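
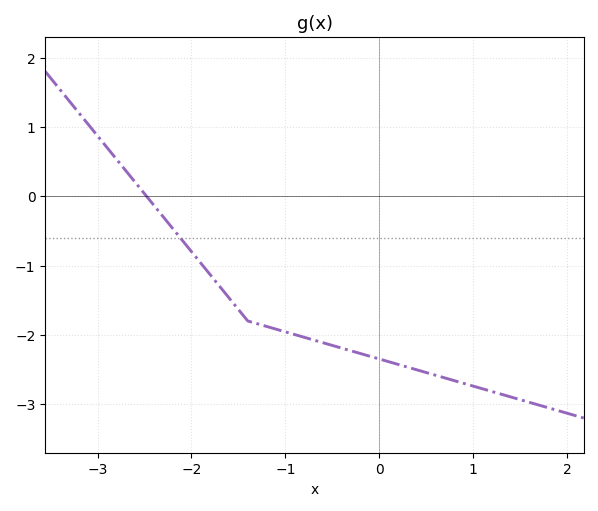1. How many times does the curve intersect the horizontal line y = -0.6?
1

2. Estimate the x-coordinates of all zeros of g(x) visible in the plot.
-2.48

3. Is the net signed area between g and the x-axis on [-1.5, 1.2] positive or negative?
negative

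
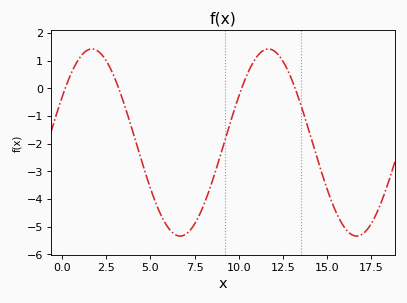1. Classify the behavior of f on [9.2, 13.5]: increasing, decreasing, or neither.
neither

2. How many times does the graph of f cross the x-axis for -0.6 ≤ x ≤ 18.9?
4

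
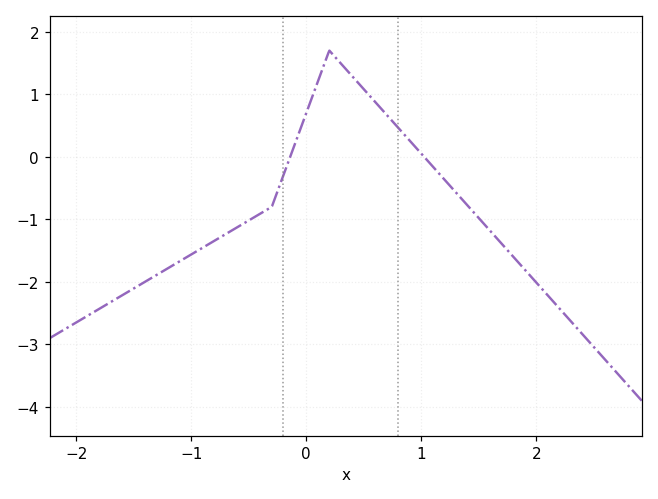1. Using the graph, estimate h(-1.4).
-2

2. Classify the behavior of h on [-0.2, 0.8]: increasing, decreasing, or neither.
neither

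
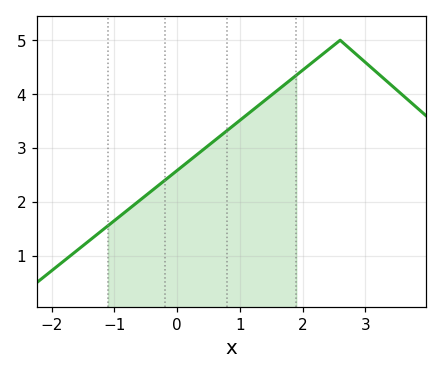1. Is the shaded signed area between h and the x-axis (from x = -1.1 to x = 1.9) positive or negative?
positive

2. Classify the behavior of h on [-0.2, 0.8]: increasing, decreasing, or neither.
increasing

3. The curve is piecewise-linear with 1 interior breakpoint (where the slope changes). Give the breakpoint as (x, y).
(2.6, 5)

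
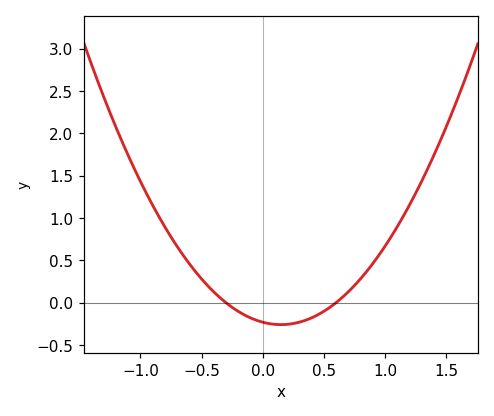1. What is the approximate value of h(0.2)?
-0.25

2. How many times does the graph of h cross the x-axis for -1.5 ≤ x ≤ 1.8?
2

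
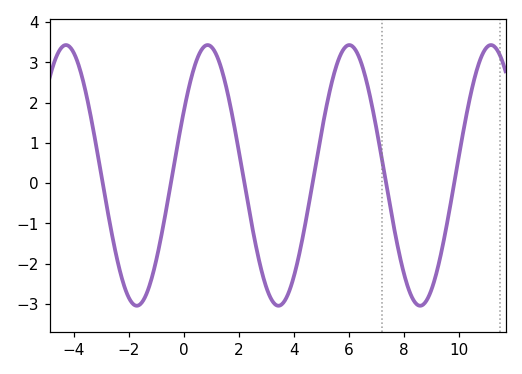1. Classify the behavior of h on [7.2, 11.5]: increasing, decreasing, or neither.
neither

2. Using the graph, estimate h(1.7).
1.9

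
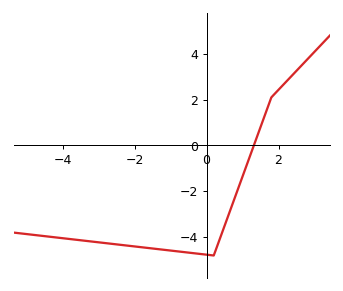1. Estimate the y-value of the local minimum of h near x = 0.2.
-4.8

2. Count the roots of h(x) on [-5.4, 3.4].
1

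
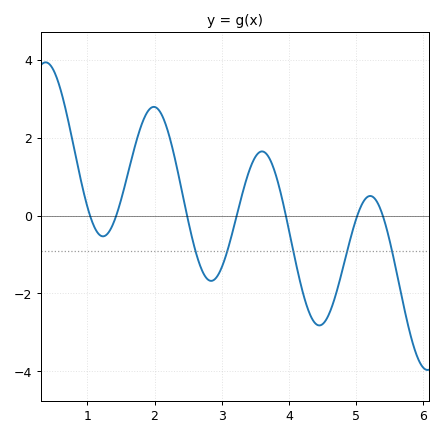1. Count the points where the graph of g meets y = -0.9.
5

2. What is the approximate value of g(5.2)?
0.6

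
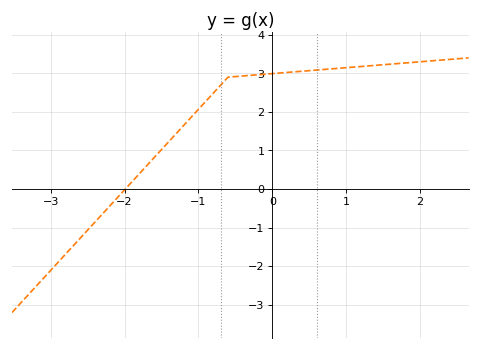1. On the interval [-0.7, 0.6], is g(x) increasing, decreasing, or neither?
increasing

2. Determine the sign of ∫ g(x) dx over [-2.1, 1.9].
positive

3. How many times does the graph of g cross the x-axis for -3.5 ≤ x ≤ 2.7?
1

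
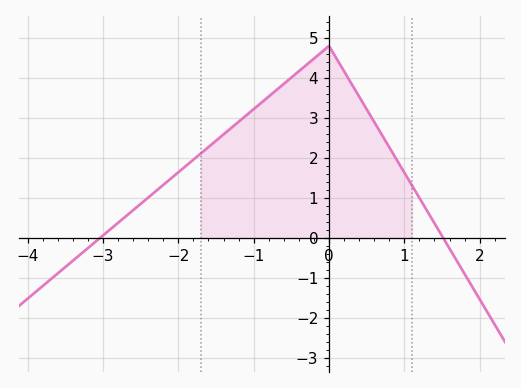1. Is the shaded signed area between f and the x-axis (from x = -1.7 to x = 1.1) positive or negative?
positive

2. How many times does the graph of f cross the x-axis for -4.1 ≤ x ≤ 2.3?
2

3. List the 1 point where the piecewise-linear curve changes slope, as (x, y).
(0, 4.8)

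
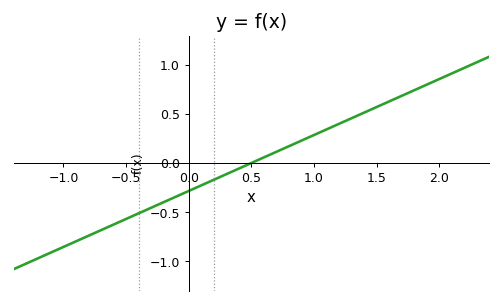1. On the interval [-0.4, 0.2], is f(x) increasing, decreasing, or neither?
increasing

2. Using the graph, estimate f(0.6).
0.057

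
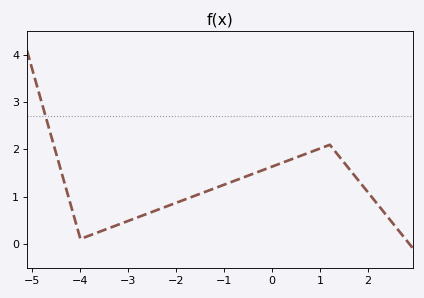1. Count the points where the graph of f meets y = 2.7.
1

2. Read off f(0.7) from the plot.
1.9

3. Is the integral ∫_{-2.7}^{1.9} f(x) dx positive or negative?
positive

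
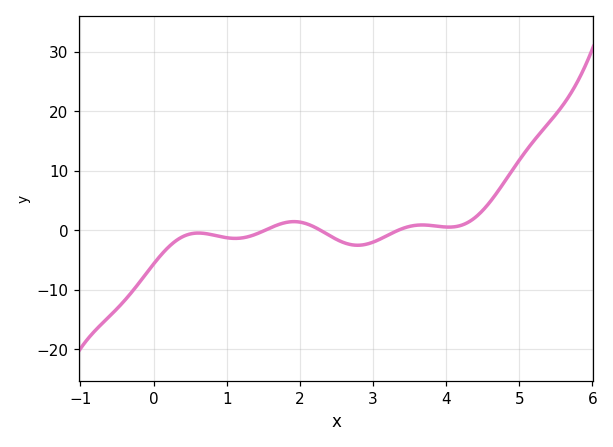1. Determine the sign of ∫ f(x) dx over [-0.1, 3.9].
negative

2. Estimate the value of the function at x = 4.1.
0.535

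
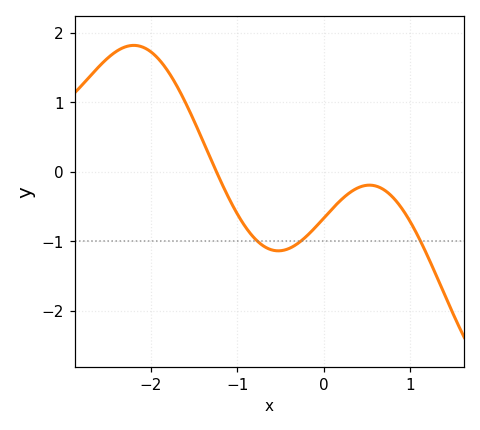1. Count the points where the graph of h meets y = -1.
3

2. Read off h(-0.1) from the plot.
-0.8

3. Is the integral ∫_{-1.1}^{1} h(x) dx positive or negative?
negative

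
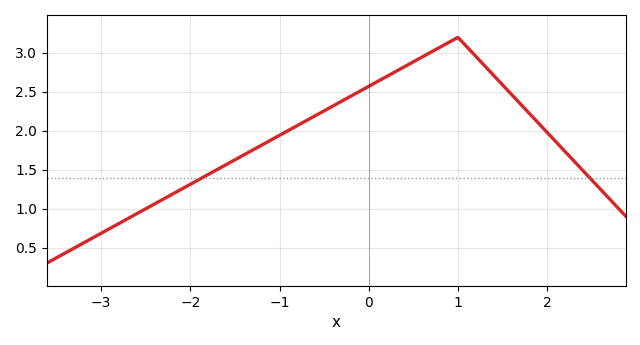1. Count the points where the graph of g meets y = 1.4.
2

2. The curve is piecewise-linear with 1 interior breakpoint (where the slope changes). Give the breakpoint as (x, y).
(1, 3.2)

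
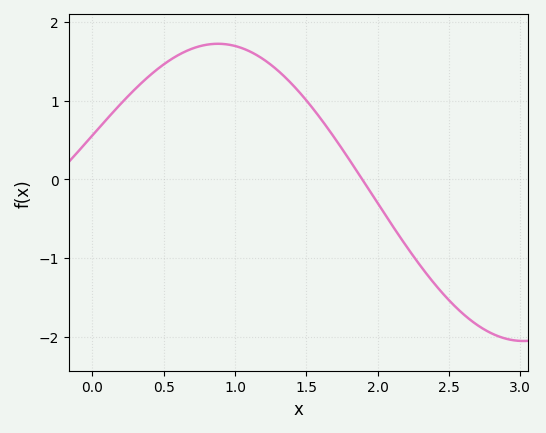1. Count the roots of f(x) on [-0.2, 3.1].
1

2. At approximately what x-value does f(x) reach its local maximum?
0.9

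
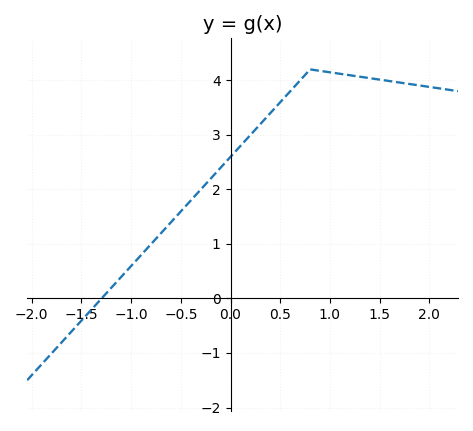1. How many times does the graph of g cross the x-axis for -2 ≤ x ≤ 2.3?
1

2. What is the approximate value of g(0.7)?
4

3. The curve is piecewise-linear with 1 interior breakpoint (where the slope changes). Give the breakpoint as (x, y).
(0.8, 4.2)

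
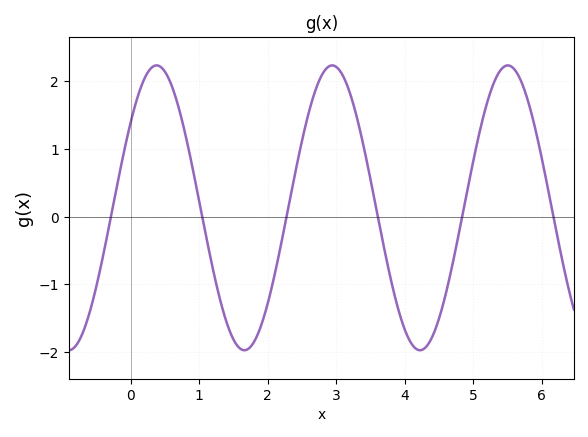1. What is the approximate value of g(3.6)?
0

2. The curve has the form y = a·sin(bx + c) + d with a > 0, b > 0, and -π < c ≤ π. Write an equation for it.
y = 2.1sin(2.5x + 0.65) + 0.13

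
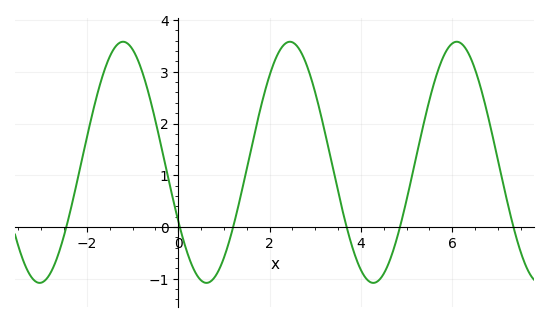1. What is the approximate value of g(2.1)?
3.2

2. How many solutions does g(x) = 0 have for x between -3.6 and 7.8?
6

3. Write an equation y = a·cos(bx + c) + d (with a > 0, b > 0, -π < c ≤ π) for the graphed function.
y = 2.33cos(1.7x + 2.1) + 1.25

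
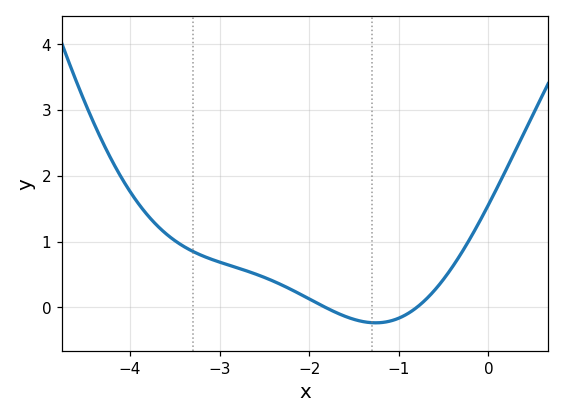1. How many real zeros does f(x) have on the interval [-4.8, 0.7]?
2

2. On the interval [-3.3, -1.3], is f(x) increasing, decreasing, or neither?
decreasing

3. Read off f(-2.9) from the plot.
0.6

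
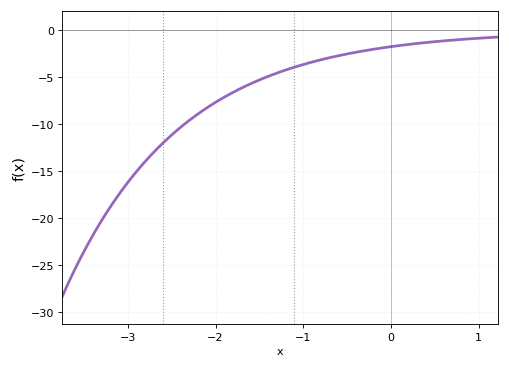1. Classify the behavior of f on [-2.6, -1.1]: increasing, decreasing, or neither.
increasing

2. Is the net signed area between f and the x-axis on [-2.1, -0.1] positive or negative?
negative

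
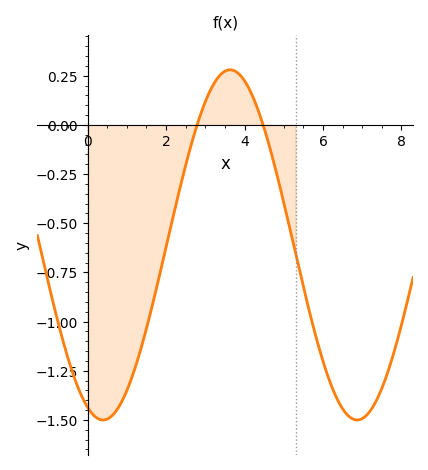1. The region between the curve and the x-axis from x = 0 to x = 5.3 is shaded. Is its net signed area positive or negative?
negative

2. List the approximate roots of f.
2.8, 4.4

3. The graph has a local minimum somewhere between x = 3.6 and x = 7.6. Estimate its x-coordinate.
6.8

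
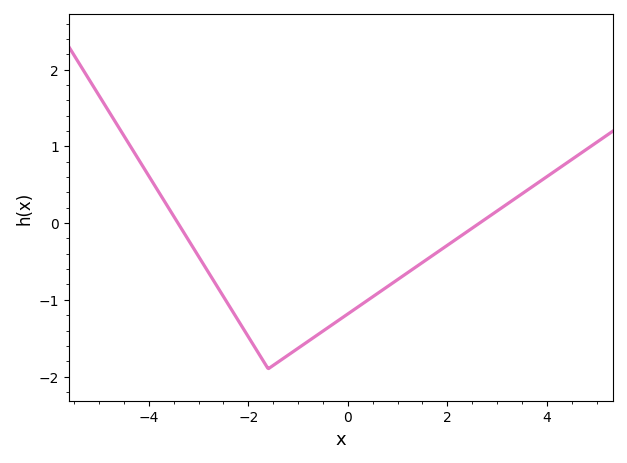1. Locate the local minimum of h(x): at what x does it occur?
-1.6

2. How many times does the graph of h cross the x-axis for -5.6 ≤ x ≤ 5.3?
2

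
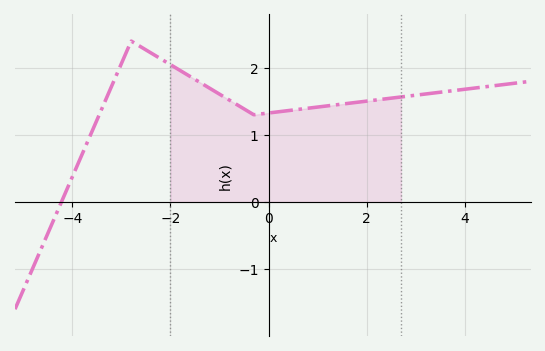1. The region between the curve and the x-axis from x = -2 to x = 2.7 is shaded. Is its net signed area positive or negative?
positive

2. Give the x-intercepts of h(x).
-4.22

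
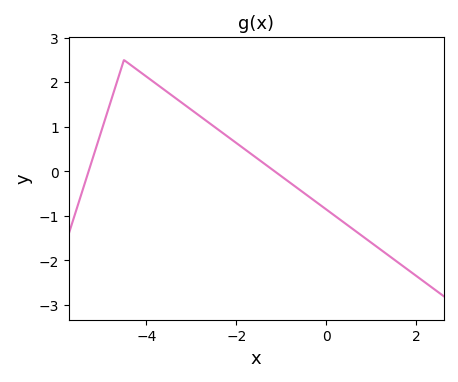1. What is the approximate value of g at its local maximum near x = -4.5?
2.5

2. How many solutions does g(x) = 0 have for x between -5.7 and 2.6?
2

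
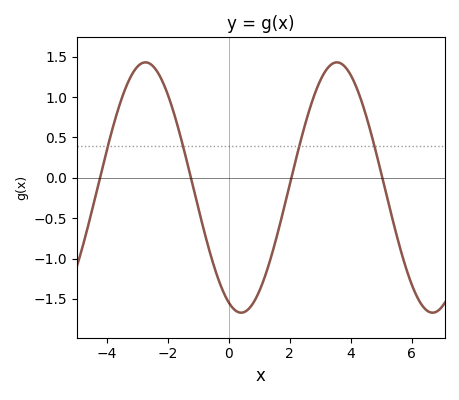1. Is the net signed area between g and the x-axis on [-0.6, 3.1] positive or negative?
negative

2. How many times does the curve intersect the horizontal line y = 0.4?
4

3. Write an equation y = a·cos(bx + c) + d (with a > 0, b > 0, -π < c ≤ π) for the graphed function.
y = 1.55cos(1x + 2.74) - 0.12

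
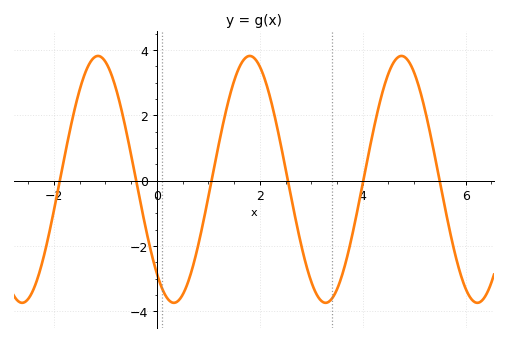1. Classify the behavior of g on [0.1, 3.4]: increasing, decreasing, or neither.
neither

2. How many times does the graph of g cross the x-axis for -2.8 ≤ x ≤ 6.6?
6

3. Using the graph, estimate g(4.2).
1.4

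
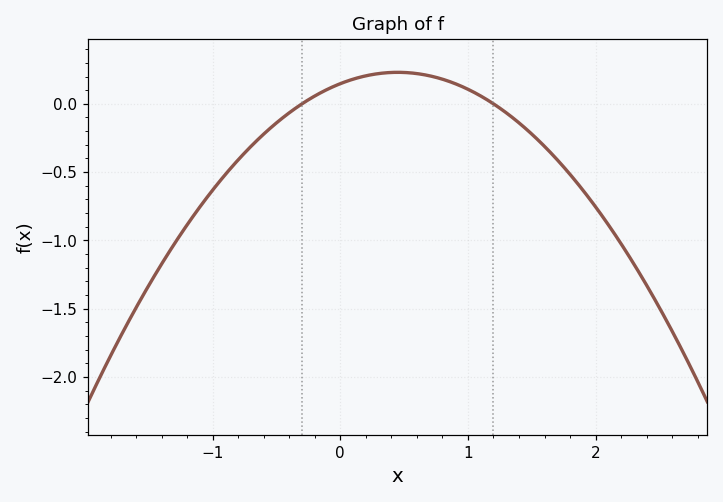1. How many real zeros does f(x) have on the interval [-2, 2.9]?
2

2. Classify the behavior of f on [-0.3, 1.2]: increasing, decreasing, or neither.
neither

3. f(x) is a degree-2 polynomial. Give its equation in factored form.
y = -0.41(x + 0.3)(x - 1.2)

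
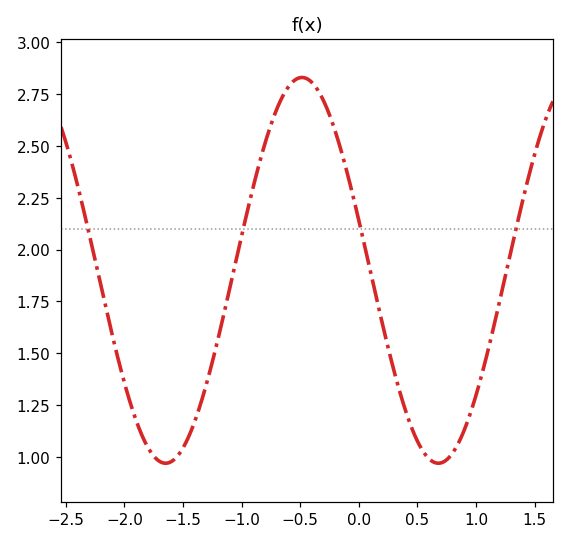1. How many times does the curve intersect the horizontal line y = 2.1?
4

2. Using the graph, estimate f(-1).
2.05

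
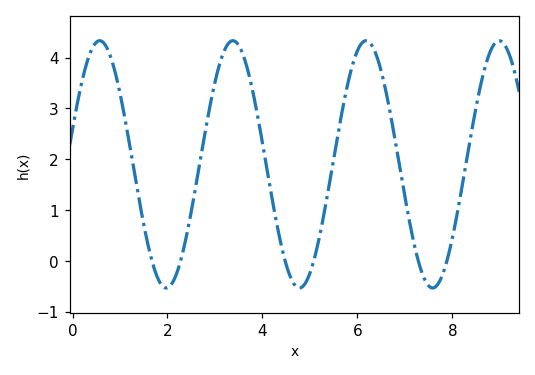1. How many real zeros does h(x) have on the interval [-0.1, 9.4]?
6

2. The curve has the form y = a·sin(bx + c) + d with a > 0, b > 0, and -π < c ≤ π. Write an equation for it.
y = 2.43sin(2.2x + 0.29) + 1.9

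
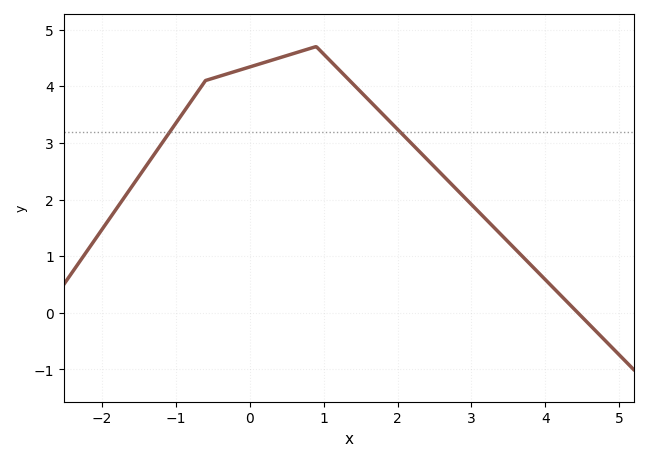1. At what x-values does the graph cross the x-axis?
4.44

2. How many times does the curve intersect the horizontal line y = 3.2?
2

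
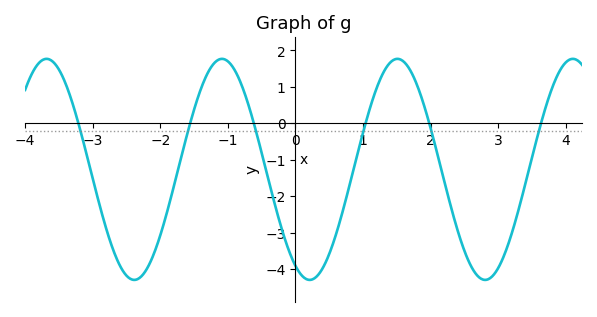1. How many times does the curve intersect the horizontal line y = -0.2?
6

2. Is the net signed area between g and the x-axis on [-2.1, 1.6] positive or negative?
negative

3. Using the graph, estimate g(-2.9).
-2.2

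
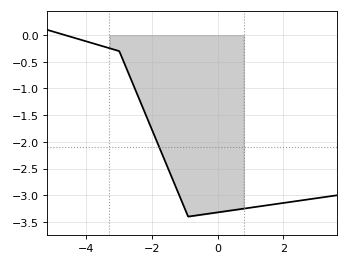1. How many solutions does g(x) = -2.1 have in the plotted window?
1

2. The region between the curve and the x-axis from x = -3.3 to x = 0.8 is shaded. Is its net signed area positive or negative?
negative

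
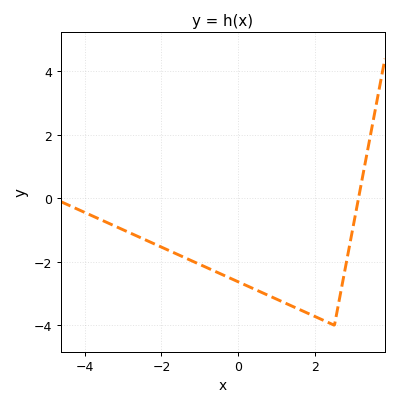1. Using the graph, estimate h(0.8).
-3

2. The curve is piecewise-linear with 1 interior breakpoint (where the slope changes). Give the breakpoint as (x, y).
(2.5, -4)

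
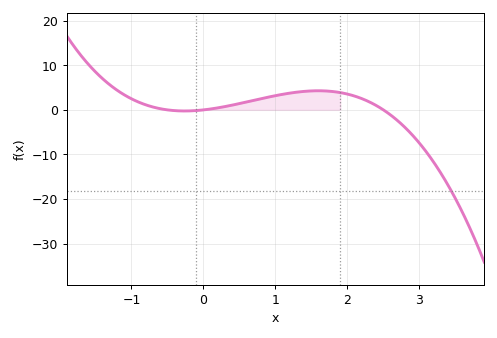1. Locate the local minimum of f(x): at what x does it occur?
-0.3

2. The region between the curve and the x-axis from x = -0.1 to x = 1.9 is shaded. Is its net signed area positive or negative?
positive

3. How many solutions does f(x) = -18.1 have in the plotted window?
1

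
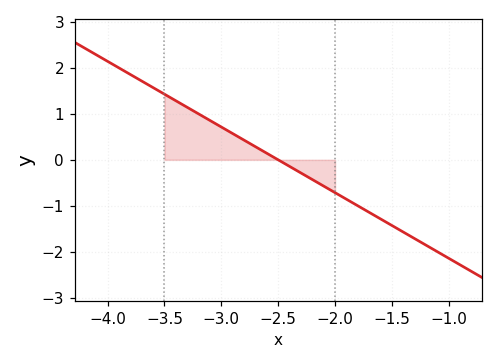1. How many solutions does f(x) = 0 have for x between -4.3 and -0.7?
1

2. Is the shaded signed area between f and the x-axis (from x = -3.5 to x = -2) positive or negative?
positive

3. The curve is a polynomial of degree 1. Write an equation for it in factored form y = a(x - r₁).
y = -1.43(x + 2.5)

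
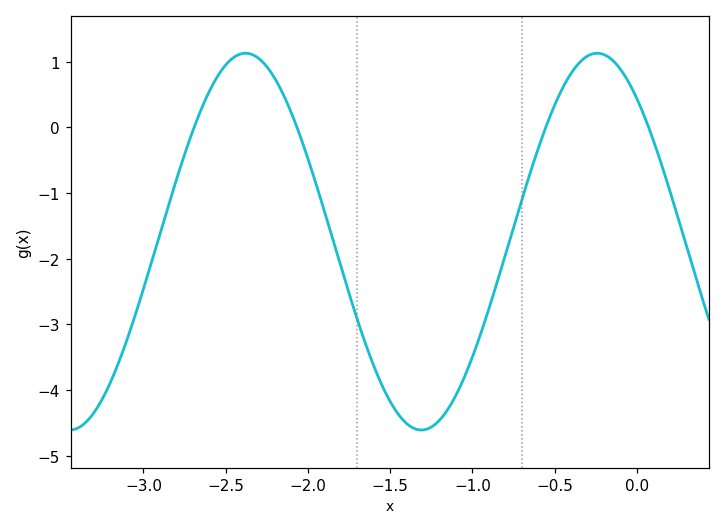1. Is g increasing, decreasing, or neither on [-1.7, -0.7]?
neither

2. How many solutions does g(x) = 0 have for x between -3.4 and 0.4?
4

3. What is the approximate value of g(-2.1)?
0.2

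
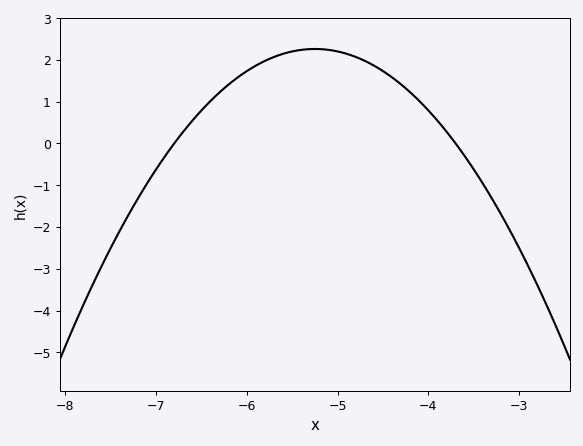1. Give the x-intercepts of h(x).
-6.8, -3.7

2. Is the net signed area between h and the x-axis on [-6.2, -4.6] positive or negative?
positive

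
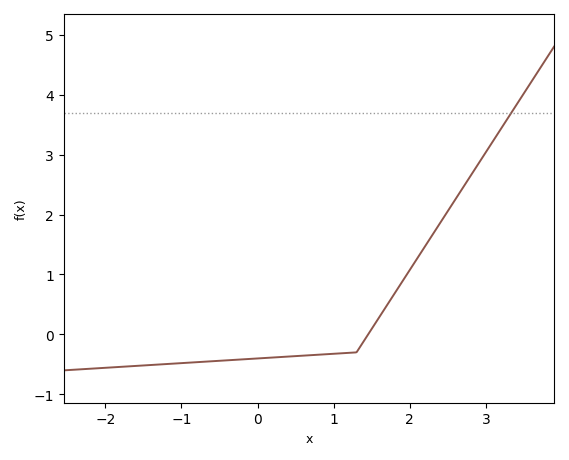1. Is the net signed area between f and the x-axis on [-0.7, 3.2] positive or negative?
positive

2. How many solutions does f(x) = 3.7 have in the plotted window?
1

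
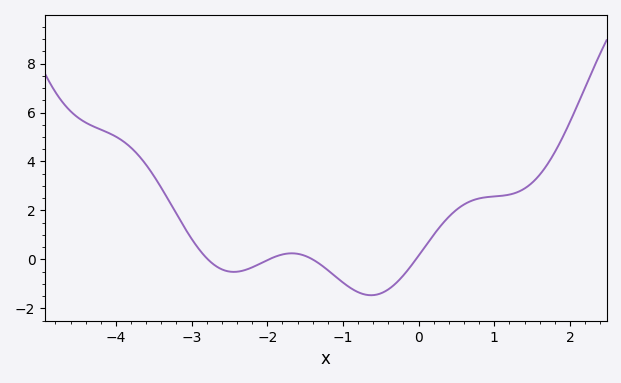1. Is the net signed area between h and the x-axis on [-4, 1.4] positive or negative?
positive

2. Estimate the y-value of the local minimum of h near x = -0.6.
-1.4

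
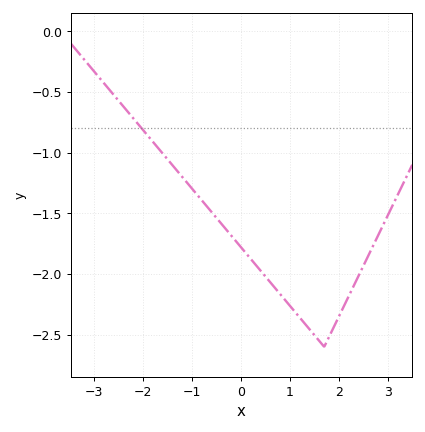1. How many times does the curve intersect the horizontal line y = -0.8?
1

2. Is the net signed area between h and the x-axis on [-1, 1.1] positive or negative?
negative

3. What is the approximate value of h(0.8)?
-2.15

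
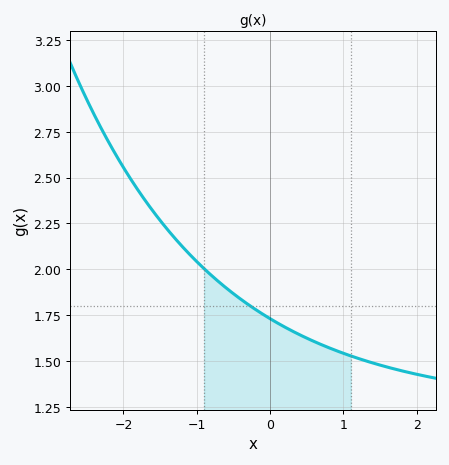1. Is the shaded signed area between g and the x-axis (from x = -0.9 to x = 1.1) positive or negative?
positive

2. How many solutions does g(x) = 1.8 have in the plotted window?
1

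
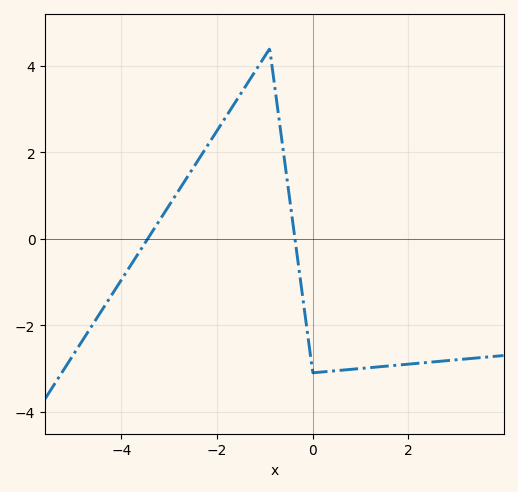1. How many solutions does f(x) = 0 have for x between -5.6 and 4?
2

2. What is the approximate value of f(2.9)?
-2.81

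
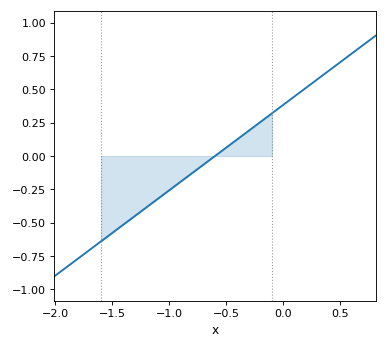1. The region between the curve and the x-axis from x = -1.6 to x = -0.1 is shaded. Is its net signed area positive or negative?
negative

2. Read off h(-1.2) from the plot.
-0.384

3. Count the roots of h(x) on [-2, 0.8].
1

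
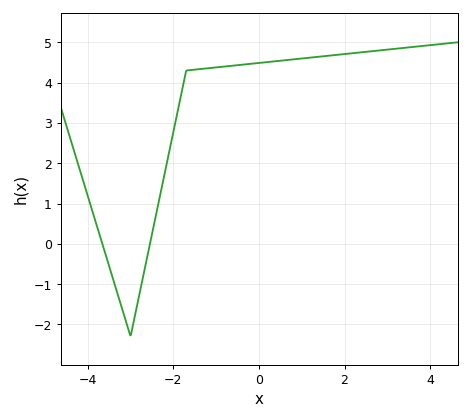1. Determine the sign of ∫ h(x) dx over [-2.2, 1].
positive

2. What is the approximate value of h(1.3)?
4.63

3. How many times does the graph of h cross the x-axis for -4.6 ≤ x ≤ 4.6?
2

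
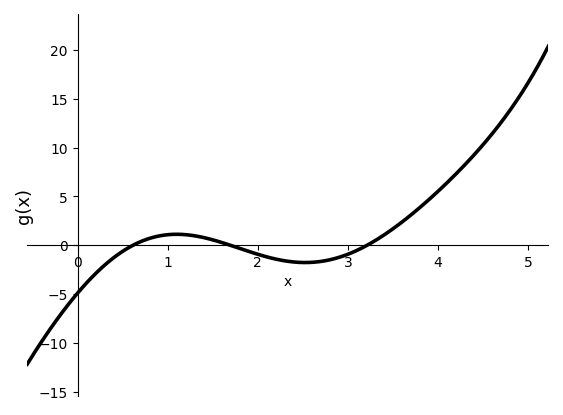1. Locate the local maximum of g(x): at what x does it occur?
1.1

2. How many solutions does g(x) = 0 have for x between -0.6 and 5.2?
3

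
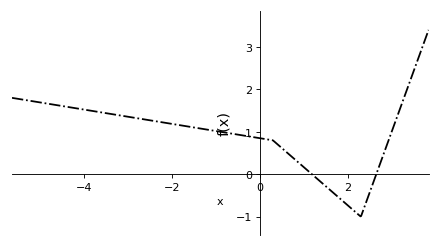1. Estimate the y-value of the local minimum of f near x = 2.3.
-1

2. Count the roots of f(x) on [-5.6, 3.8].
2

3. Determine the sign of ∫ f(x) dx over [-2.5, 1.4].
positive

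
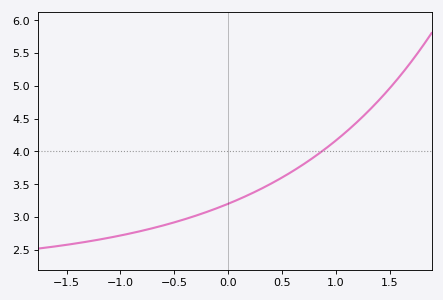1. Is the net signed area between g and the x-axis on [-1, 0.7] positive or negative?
positive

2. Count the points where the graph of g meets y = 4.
1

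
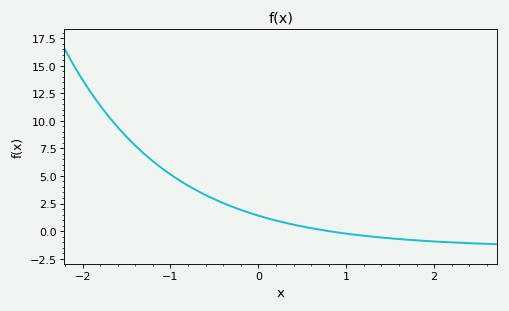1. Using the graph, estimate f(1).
-0.23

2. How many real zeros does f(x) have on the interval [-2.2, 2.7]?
1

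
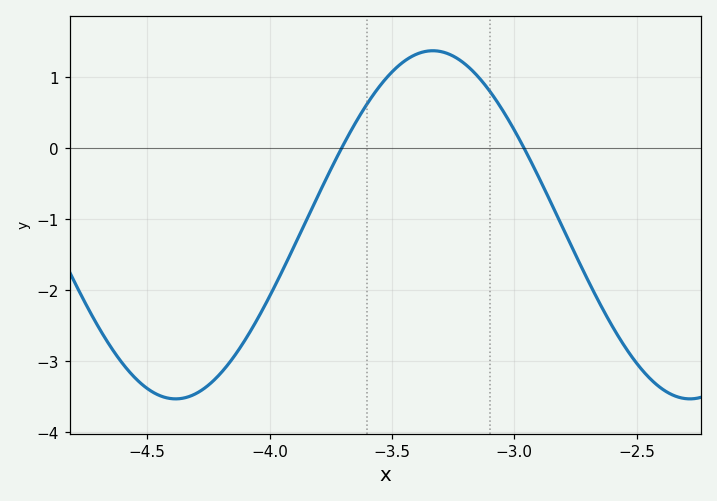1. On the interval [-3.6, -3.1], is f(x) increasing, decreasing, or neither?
neither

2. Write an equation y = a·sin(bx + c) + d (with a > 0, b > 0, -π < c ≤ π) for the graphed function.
y = 2.45sin(3x - 1) - 1.08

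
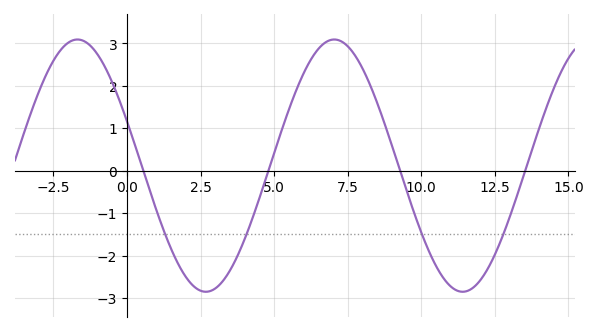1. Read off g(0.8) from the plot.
-0.519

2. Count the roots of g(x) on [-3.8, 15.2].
4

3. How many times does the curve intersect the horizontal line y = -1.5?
4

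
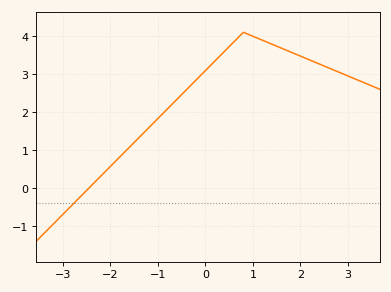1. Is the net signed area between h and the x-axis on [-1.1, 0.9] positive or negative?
positive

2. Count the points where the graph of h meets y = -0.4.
1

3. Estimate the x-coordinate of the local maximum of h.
0.8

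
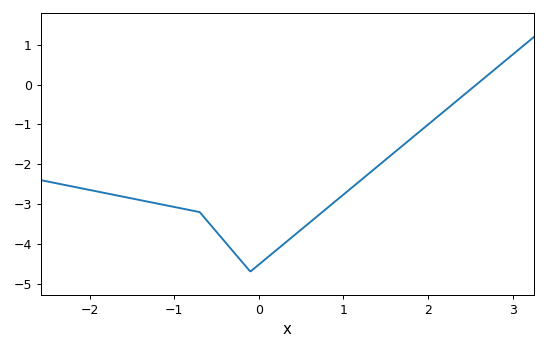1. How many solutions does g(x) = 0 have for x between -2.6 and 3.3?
1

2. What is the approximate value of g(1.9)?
-1.2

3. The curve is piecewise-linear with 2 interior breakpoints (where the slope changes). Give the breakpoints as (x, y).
(-0.7, -3.2); (-0.1, -4.7)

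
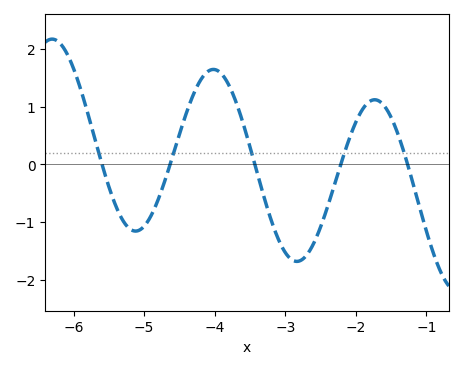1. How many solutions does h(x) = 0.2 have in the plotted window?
5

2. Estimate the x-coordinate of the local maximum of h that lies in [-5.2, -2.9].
-4.02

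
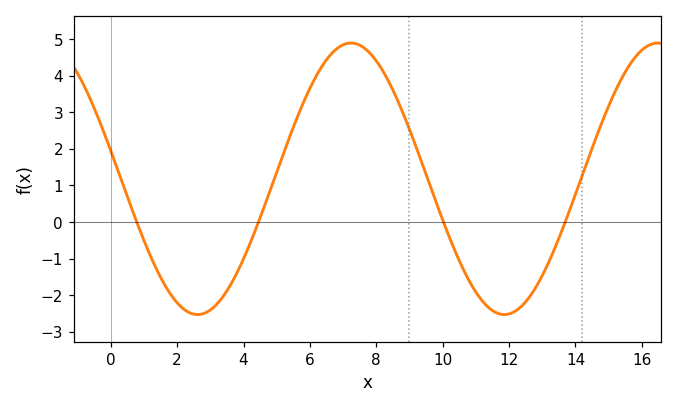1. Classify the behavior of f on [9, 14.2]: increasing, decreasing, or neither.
neither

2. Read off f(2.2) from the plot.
-2.38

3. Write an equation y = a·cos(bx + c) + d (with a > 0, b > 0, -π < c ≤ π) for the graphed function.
y = 3.71cos(0.68x + 1.36) + 1.18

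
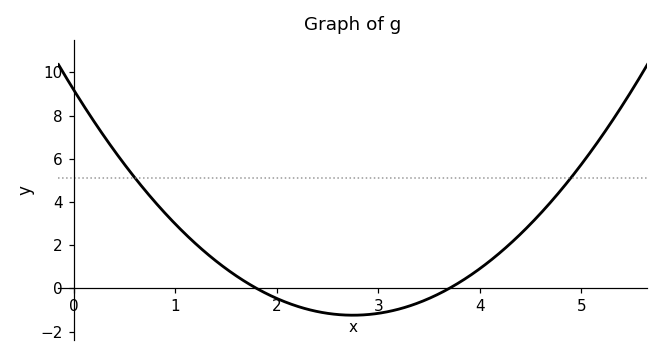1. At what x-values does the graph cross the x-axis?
1.8, 3.7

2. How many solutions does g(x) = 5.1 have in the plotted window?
2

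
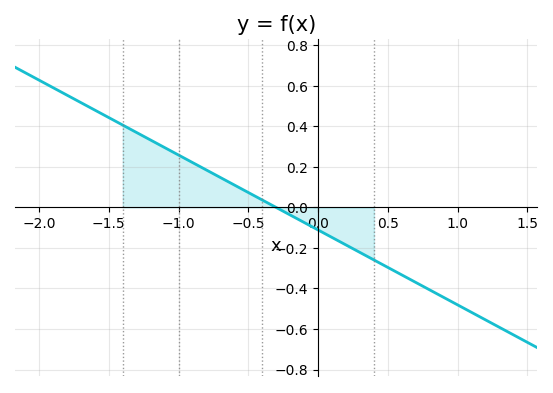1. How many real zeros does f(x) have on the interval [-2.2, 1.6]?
1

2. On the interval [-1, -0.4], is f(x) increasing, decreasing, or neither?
decreasing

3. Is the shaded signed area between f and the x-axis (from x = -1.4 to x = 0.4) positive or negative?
positive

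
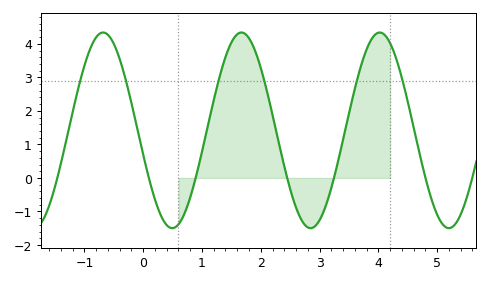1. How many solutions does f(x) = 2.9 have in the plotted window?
6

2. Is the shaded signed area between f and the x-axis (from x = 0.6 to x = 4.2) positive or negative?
positive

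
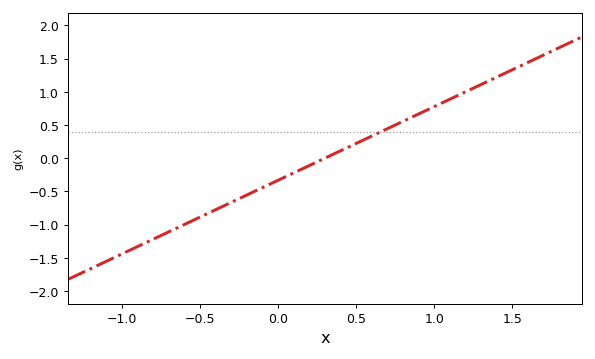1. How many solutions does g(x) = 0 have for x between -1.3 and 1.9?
1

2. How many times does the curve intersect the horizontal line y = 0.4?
1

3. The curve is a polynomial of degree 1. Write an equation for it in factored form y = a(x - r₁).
y = 1.11(x - 0.3)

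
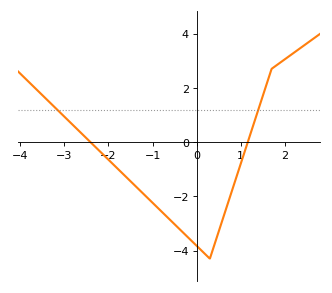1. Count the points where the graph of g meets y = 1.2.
2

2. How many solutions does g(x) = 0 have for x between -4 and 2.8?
2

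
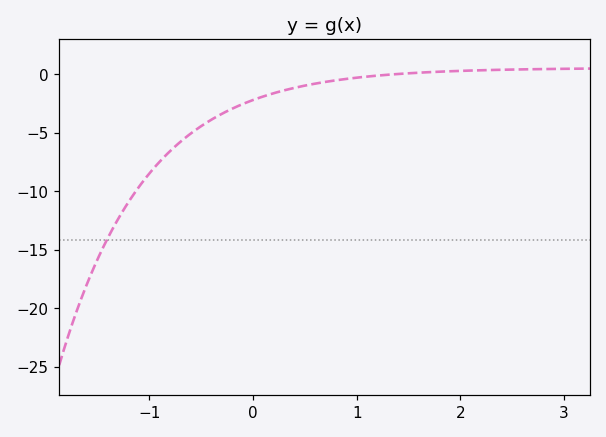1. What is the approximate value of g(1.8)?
0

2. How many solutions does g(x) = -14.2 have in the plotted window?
1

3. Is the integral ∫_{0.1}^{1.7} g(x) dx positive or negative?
negative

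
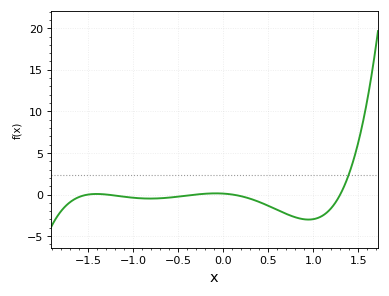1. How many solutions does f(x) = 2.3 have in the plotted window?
1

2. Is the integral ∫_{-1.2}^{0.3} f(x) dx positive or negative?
negative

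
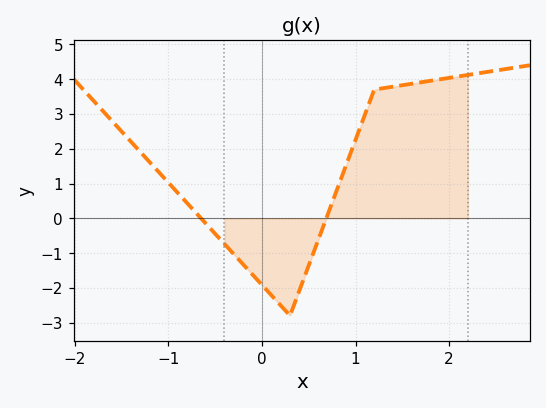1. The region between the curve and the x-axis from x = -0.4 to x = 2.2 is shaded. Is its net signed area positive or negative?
positive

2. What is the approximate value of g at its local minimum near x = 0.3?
-2.8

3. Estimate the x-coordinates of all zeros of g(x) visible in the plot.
-0.7, 0.7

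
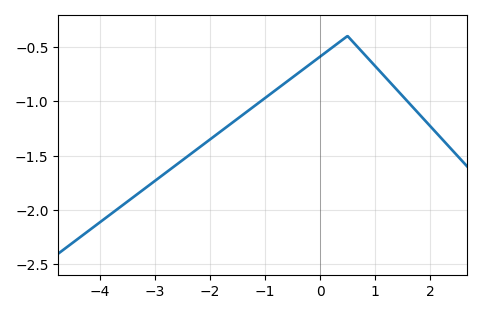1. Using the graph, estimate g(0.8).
-0.55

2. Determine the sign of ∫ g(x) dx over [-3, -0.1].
negative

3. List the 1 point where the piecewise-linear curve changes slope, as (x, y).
(0.5, -0.4)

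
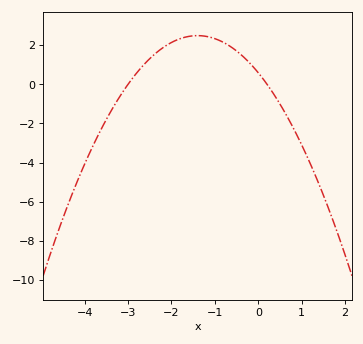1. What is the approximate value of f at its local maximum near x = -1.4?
2.48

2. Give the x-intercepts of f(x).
-3, 0.2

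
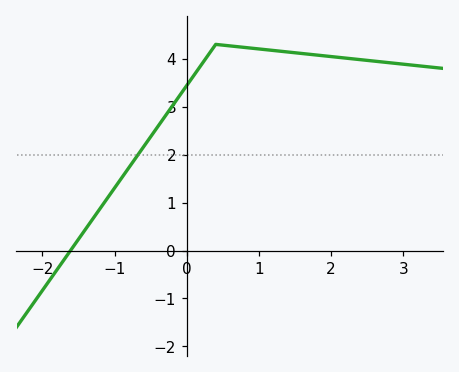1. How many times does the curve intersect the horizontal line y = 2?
1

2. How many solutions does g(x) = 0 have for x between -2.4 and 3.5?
1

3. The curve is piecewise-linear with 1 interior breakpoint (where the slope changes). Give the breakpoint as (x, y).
(0.4, 4.3)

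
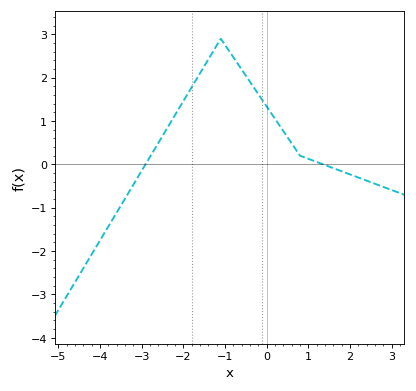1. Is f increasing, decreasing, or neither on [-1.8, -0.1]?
neither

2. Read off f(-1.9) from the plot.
1.6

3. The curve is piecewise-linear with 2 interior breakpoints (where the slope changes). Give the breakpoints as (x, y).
(-1.1, 2.9); (0.8, 0.2)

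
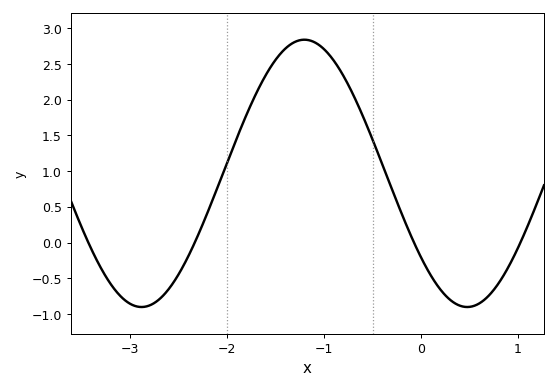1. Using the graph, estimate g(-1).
2.71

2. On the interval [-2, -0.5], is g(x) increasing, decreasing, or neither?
neither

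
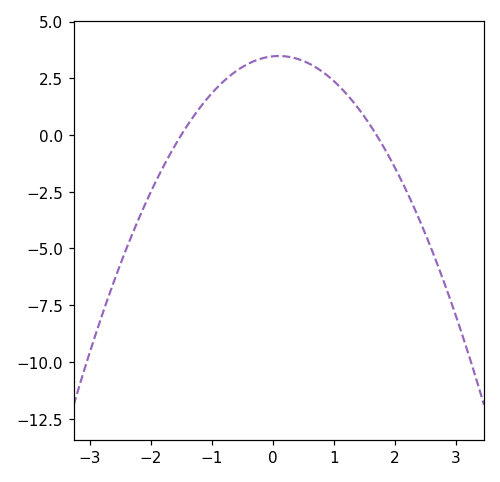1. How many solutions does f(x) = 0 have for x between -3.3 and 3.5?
2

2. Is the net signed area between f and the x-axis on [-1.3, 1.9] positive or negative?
positive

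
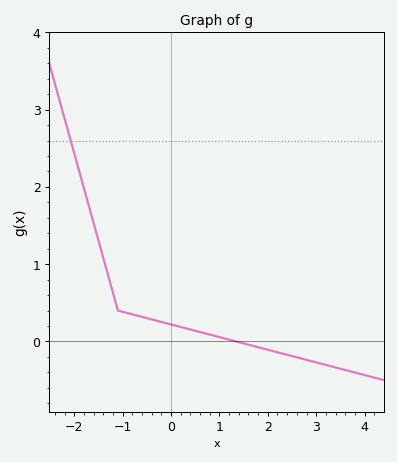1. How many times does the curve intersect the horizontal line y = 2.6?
1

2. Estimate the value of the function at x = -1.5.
1.3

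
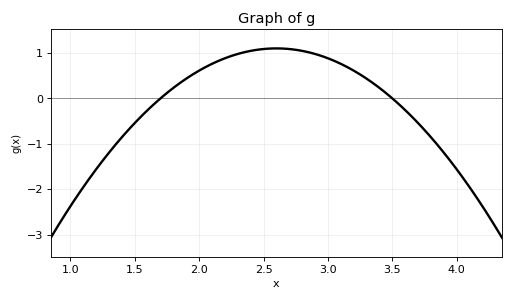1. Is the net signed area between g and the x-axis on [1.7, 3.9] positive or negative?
positive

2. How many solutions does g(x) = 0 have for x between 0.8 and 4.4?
2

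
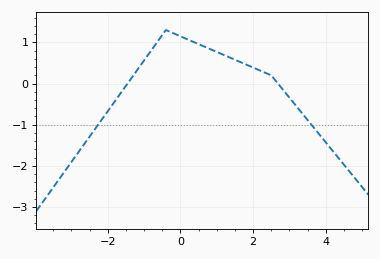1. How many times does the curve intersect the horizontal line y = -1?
2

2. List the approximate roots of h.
-1.4, 2.6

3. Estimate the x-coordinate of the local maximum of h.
-0.4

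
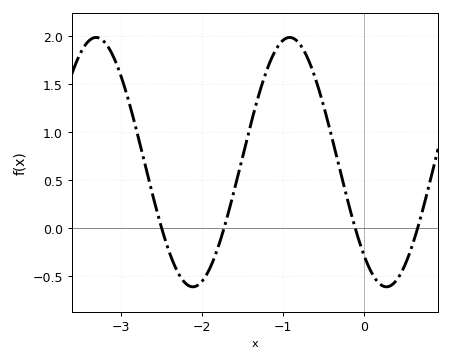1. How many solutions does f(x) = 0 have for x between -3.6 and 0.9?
4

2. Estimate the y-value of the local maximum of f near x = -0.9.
1.99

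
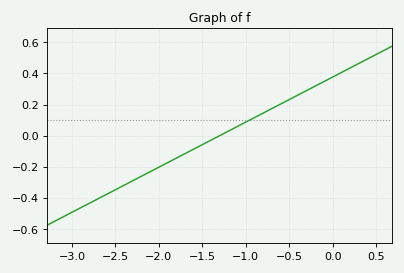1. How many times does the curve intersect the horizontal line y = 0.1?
1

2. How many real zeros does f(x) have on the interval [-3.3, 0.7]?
1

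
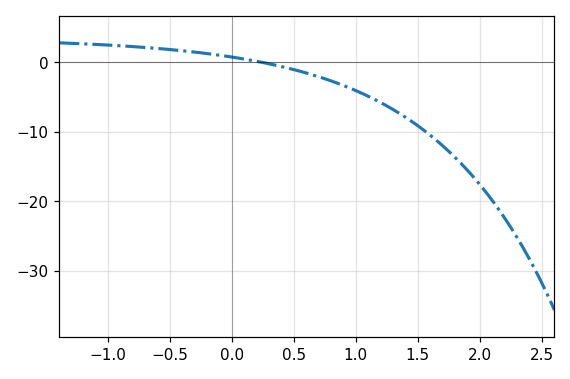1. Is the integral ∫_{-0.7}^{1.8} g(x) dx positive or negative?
negative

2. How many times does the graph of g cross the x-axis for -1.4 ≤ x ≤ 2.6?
1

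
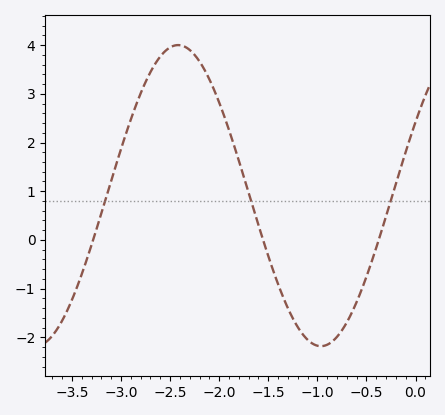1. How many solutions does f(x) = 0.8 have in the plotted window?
3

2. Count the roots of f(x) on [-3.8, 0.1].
3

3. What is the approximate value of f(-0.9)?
-2.15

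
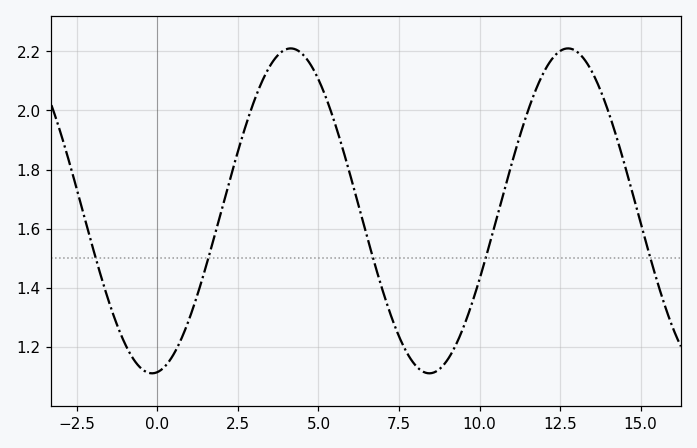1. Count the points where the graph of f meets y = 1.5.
5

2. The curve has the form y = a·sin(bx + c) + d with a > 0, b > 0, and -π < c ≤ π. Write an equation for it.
y = 0.55sin(0.73x - 1.4) + 1.66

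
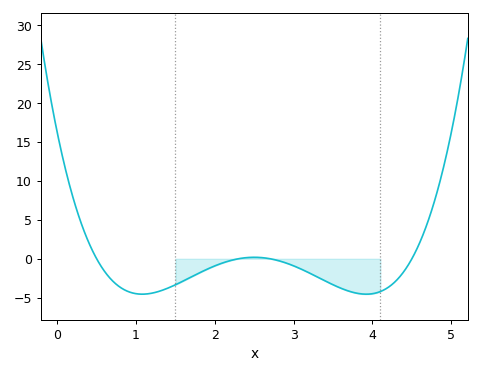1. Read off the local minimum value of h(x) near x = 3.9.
-4.5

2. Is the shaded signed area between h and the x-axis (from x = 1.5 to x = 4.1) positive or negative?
negative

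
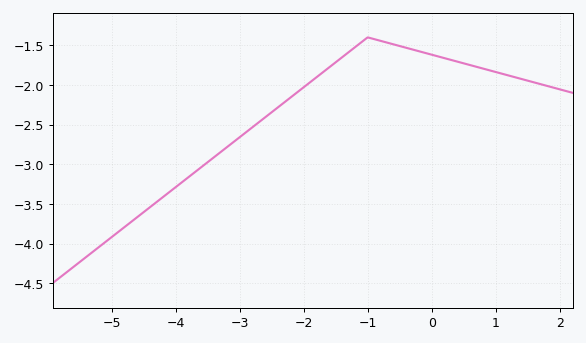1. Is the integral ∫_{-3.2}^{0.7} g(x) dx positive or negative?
negative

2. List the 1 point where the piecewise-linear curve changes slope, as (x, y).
(-1, -1.4)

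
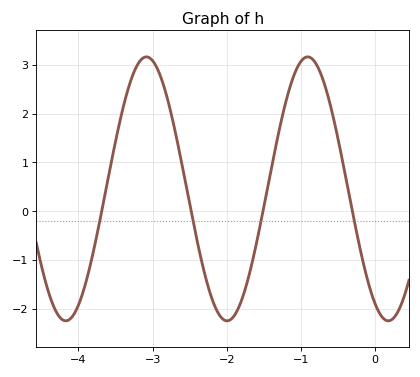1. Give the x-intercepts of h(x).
-3.69, -2.48, -1.51, -0.308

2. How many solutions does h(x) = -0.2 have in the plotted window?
4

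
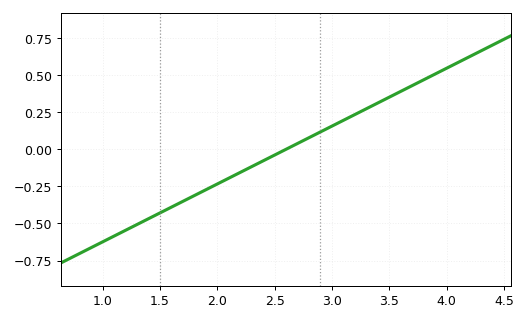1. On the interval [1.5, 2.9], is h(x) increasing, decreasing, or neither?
increasing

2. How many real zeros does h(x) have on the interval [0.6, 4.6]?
1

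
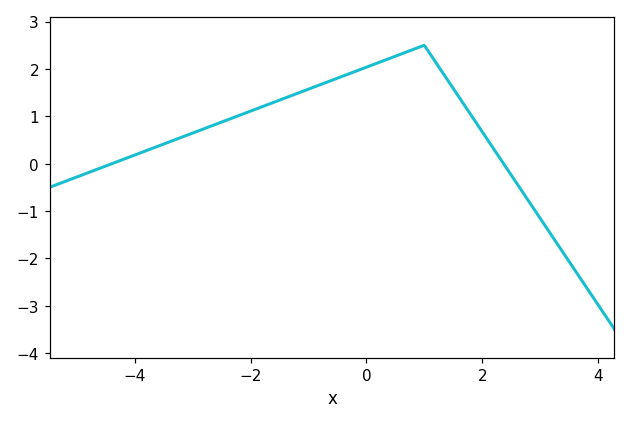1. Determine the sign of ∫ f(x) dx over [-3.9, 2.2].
positive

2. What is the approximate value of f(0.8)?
2.41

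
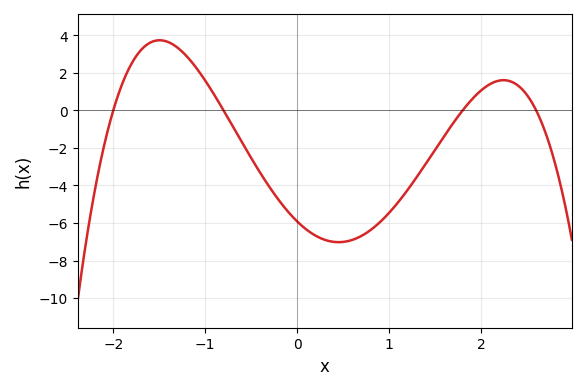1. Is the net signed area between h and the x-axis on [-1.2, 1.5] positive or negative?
negative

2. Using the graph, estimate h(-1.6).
3.61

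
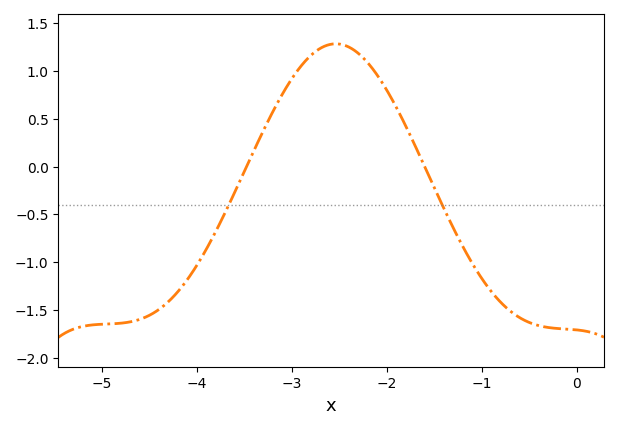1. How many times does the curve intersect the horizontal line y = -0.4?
2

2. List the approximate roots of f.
-3.48, -1.6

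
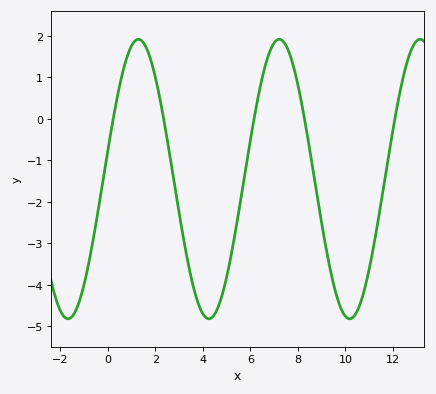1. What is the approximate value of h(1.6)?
1.74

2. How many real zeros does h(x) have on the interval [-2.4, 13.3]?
5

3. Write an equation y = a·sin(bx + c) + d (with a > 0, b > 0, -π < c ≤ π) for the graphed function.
y = 3.37sin(1.06x + 0.202) - 1.45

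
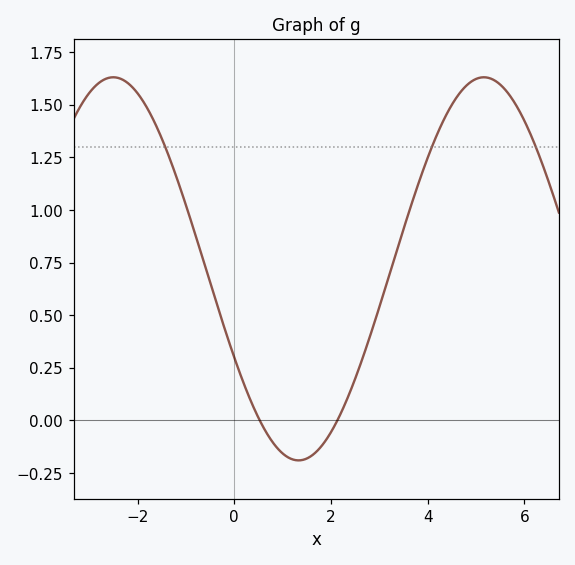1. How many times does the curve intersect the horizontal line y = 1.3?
3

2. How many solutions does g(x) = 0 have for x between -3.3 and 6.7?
2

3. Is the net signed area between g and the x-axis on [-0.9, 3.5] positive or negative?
positive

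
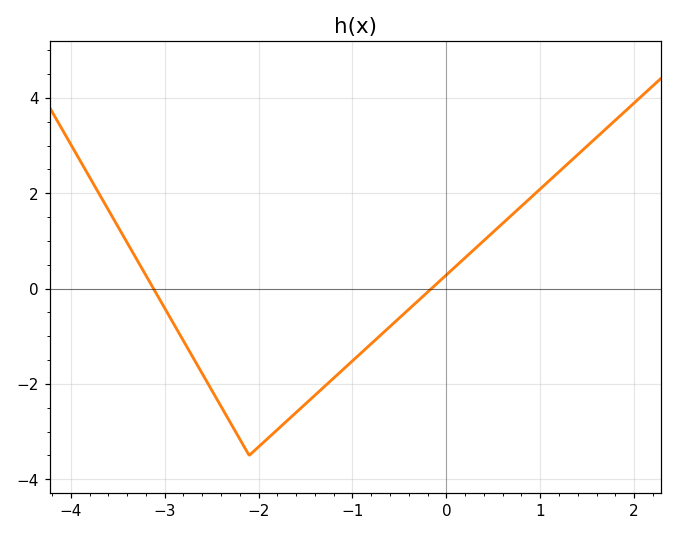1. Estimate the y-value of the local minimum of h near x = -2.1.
-3.4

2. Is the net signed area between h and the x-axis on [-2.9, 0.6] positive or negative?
negative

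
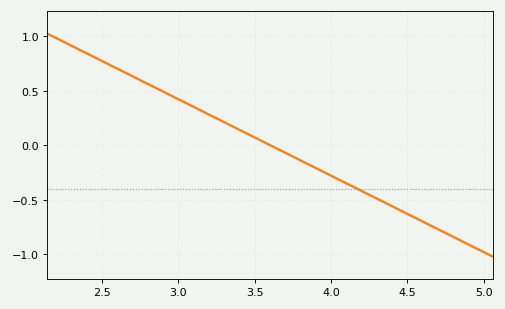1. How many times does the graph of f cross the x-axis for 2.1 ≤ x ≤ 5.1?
1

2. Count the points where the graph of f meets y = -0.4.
1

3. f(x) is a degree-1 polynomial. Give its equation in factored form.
y = -0.7(x - 3.6)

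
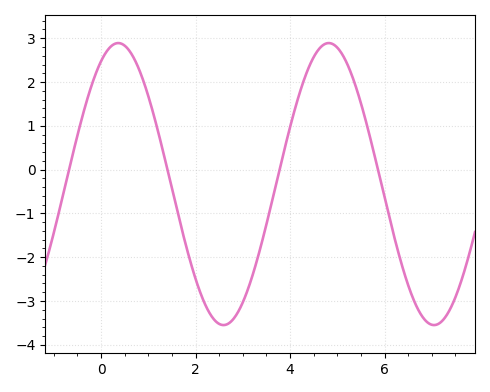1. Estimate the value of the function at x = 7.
-3.5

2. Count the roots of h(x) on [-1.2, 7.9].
4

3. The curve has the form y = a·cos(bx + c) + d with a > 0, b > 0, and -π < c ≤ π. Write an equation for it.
y = 3.22cos(1.4x - 0.51) - 0.33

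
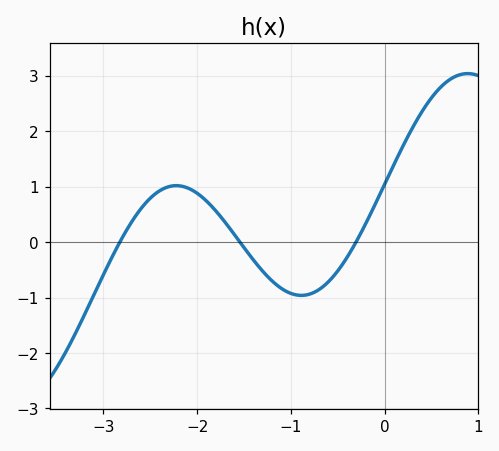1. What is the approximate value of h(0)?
1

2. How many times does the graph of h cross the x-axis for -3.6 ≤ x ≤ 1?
3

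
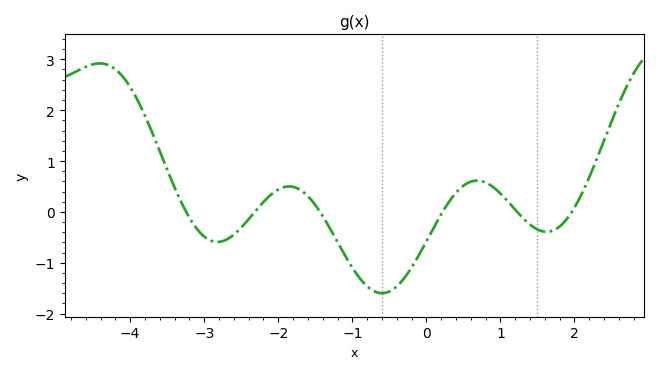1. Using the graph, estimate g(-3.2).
-0.113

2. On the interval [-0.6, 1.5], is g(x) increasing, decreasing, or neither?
neither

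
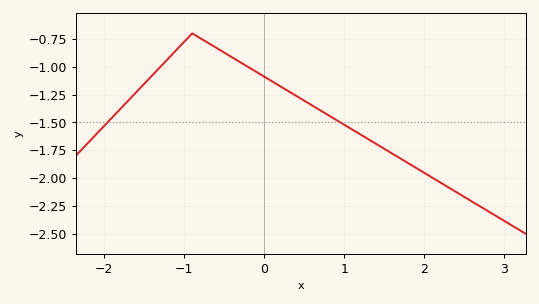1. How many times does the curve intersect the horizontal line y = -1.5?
2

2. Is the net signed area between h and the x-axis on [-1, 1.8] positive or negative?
negative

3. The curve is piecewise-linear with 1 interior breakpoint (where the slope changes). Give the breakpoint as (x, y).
(-0.9, -0.7)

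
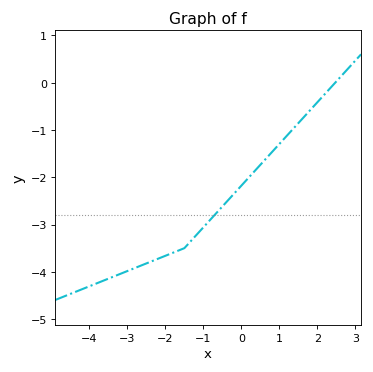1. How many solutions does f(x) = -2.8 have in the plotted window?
1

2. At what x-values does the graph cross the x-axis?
2.4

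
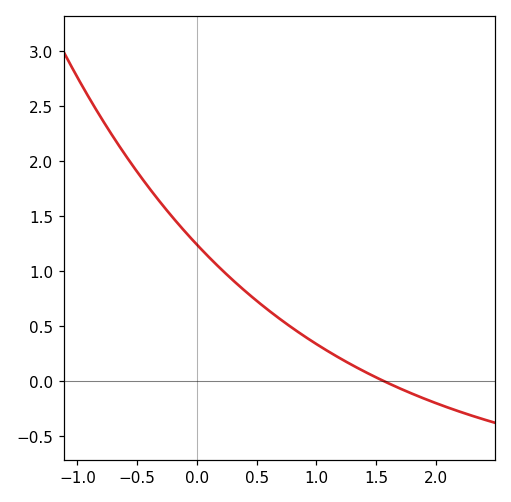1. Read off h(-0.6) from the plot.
2.05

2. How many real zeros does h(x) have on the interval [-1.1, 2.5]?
1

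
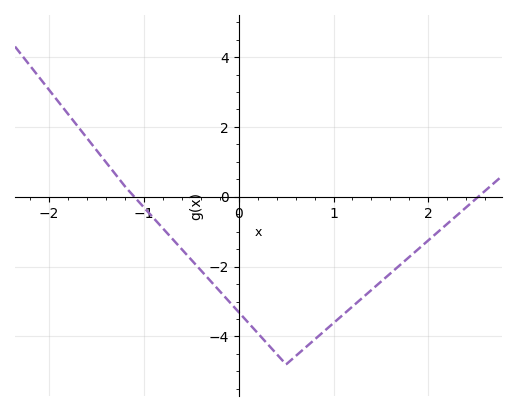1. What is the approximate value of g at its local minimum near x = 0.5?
-4.8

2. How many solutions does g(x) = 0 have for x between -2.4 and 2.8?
2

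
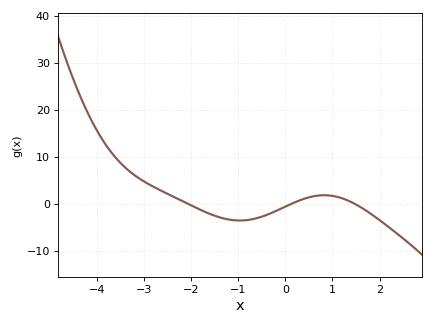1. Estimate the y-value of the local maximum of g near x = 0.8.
1.77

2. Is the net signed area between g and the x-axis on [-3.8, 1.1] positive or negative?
positive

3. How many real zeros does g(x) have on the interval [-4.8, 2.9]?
3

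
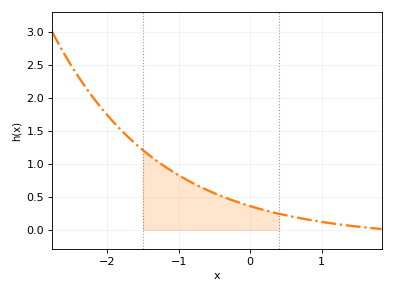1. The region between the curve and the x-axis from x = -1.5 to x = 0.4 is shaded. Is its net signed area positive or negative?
positive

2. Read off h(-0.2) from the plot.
0.43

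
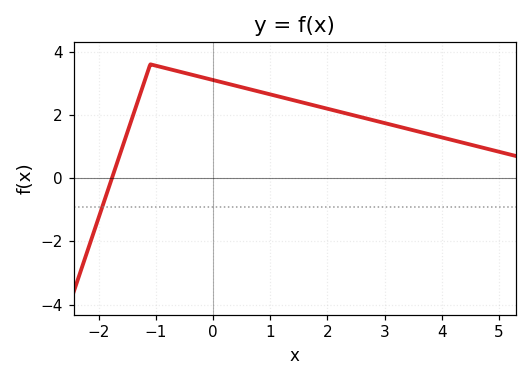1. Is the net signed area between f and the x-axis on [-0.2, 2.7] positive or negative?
positive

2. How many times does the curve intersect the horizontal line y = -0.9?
1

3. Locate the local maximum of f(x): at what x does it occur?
-1.1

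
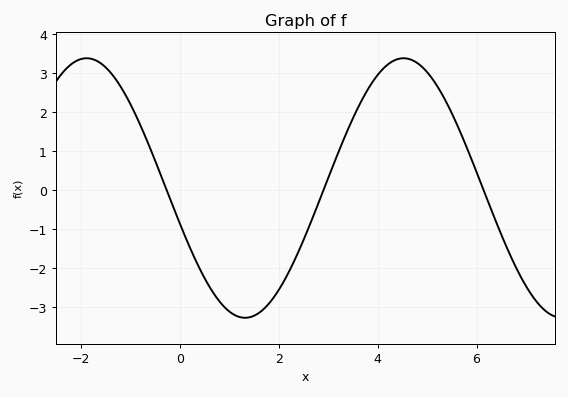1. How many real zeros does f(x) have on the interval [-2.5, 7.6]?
3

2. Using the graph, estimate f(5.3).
2.5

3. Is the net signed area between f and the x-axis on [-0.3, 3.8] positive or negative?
negative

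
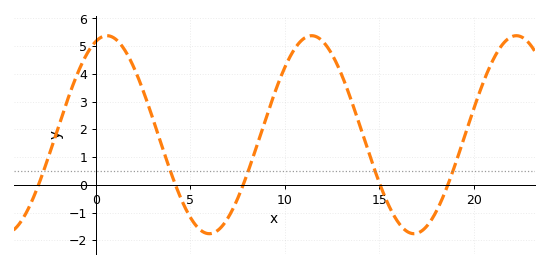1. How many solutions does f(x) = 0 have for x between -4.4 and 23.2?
5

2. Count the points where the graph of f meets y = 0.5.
5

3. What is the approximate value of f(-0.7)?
4.4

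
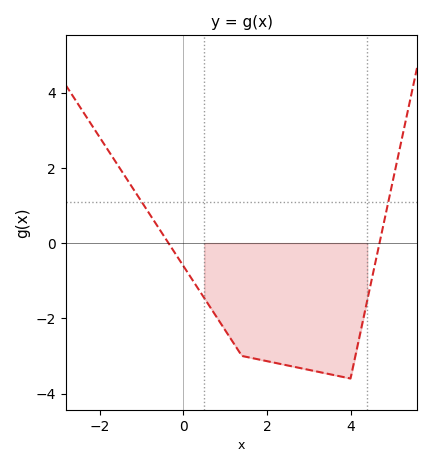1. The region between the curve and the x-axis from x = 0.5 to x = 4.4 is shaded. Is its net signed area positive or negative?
negative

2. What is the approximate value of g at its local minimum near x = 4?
-3.6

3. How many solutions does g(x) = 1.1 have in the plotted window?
2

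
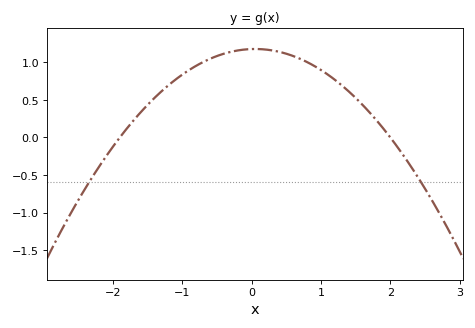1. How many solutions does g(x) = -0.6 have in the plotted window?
2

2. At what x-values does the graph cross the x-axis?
-1.9, 2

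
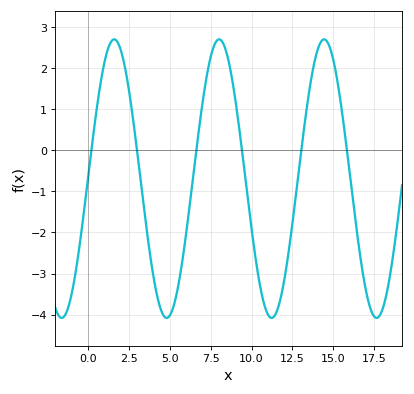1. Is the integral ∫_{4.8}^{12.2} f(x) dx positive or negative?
negative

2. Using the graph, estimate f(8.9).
1.5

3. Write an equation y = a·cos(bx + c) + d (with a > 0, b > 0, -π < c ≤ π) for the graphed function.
y = 3.39cos(0.98x - 1.6) - 0.69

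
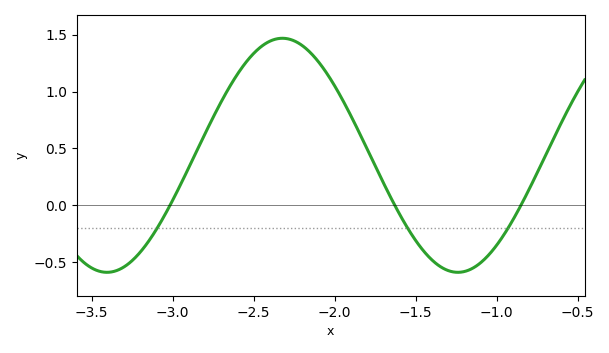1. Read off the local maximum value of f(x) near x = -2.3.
1.47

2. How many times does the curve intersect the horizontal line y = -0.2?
3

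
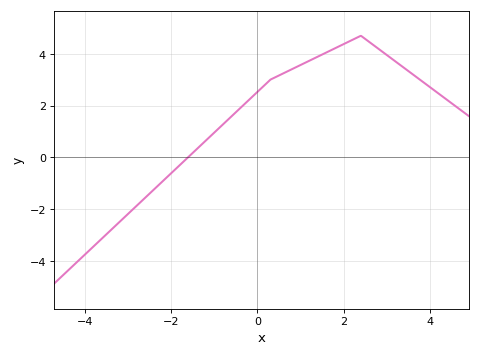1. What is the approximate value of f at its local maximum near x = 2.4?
4.6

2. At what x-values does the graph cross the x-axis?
-1.6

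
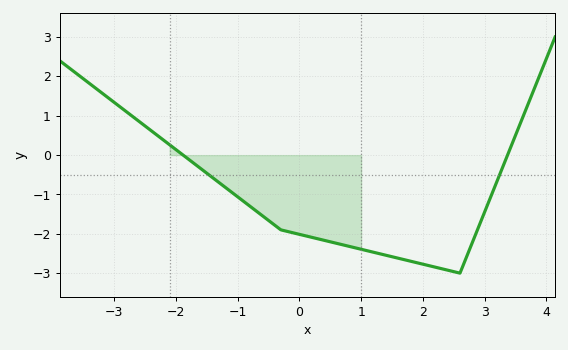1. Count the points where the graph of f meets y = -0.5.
2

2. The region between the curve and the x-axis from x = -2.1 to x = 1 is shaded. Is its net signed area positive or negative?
negative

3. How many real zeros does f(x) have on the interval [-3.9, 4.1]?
2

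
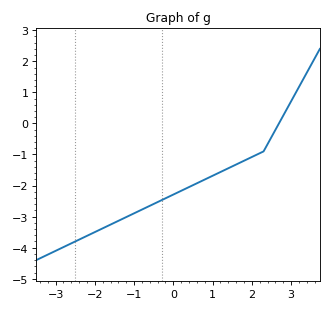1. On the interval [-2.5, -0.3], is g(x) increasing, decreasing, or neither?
increasing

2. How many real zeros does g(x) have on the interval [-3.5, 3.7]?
1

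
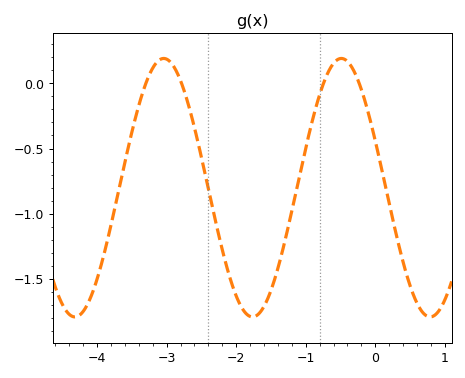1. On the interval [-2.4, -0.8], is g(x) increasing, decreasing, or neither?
neither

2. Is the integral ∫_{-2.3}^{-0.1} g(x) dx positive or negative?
negative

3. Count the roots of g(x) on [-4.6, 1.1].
4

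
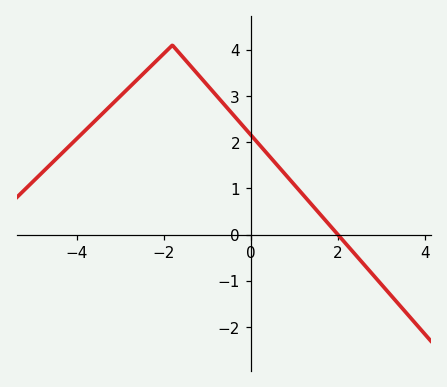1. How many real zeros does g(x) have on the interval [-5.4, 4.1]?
1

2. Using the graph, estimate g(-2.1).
3.82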